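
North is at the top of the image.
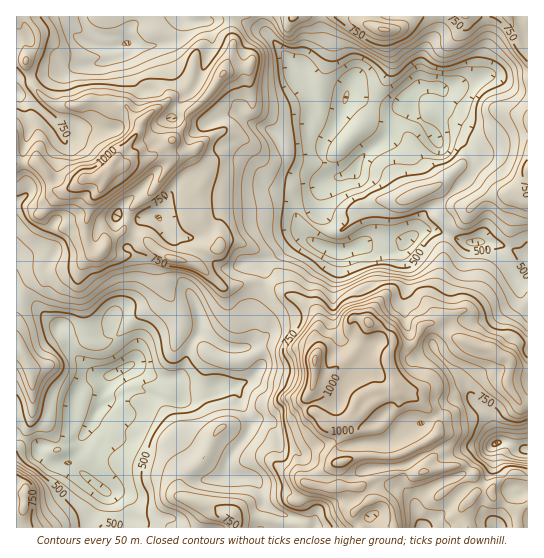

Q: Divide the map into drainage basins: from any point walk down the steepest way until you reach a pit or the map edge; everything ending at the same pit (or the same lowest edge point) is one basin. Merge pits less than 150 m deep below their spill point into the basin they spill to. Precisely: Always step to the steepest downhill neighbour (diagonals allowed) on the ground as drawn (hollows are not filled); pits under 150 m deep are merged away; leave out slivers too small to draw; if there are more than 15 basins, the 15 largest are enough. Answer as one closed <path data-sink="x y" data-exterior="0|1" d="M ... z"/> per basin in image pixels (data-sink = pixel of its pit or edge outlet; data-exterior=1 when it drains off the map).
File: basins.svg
<path data-sink="115 373" data-exterior="0" d="M230 16l-214 1 1 511 376 0 0-14-2-8-9-7-12 1-10-14 14-7 24-7 9 0 7 3 9-3 9-15-5-15 10-8 2-9-11-16-11-10-15-4-7-5-7-28 0-8 5-9 0-6-7-8-16-8-13 27-27 25-5 2-7-1-3-3 0-15 2-5-2-19 4-15-8-11-9-7-24-10-15 2-14-9-10 0-14 4-23-20-10-5 9-14 19-2 0-4-15-13-5-12-7-1-6-10 2-12 10-8 4-6 0-8-10-16 0-6-19 6-18-3 20-17 8-12 3-11 18-16 19-25 9-28z"/><path data-sink="410 110" data-exterior="0" d="M507 16l-96 0-6 9-15 6-20-6-4-9-135 0 2 29-9 28-19 25-18 16-3 11-8 12-20 17 18 3 20-8-1 8 10 16 0 8-4 6-10 8-2 12 6 10 7 1 5 12 15 13 0 4-19 2-9 13 1 2 9 4 23 20 14-4 10 0 14 9 15-2 24 10 14 12 3 12-4 9 2 9-2 30 3 3 7 1 5-2 27-25 13-27 16 8 6 6 2 6 7 2 12-1 8-17 8-4 6 1 10 9 8 4 24 10 12 1 16 9 3 0 10-13 10-1 0-292-7-4z"/><path data-sink="527 450" data-exterior="1" d="M433 323l-4 0-8 4-8 17-12 1-7-2-6 11 7 36 7 5 15 4 11 10 11 16-2 9-10 8 5 15-9 15-8 3-17-3-24 7-14 8 10 13 12-1 9 7 3 22 133 0 1-123-6-1-14-18 3-25-22-13-12-1-24-10-8-4z"/>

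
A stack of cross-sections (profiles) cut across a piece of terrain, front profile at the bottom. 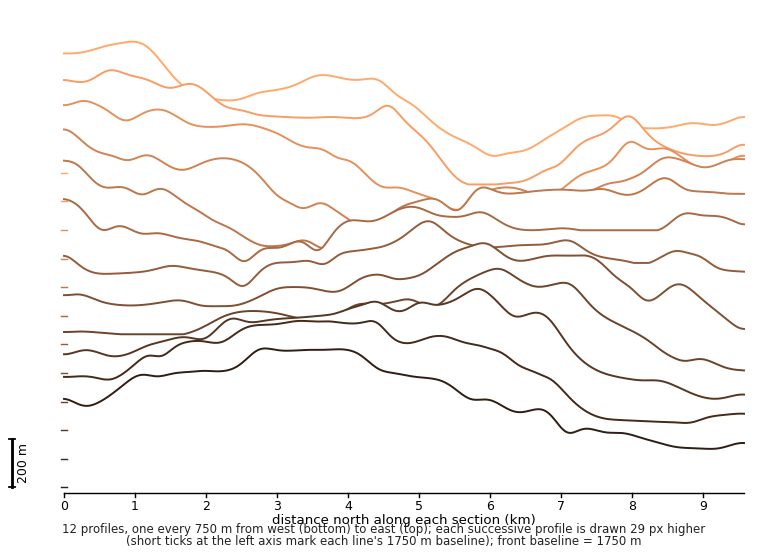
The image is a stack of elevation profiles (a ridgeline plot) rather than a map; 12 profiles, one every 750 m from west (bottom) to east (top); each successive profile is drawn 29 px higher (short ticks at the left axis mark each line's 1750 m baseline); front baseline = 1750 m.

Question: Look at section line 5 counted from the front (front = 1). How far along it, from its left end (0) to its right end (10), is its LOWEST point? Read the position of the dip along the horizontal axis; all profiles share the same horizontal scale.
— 10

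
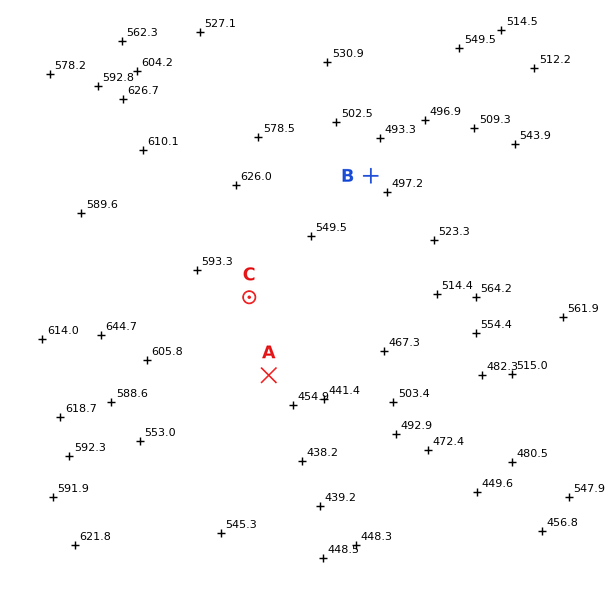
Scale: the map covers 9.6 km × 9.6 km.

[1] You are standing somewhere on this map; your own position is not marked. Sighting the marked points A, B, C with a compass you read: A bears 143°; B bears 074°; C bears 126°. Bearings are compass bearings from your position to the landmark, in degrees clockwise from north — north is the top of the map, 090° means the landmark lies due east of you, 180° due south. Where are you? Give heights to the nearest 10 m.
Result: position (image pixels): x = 163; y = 235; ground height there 590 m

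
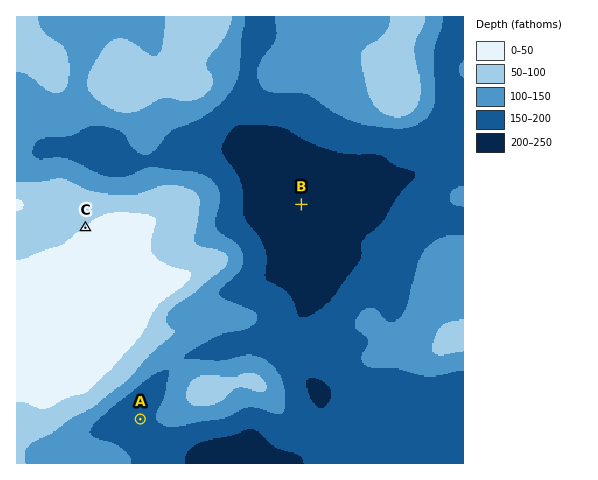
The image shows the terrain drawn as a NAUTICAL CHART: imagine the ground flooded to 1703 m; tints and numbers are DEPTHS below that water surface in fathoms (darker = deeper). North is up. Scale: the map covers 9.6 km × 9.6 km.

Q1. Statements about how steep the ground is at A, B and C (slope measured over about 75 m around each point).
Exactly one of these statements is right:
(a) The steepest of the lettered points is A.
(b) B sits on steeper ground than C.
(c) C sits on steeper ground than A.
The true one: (c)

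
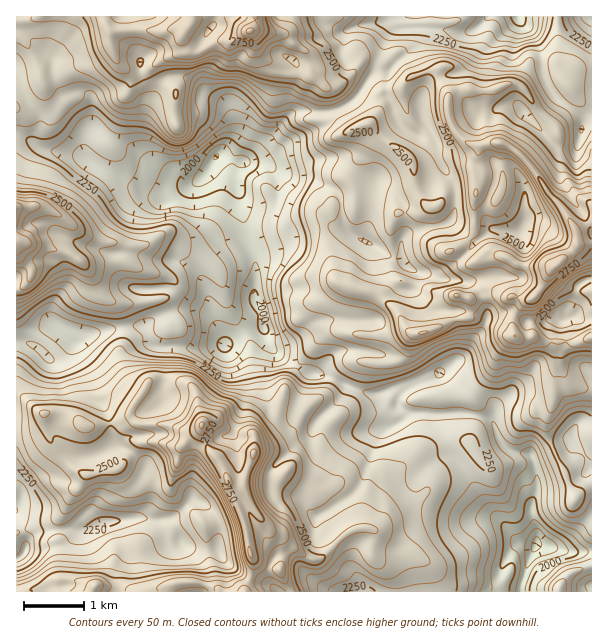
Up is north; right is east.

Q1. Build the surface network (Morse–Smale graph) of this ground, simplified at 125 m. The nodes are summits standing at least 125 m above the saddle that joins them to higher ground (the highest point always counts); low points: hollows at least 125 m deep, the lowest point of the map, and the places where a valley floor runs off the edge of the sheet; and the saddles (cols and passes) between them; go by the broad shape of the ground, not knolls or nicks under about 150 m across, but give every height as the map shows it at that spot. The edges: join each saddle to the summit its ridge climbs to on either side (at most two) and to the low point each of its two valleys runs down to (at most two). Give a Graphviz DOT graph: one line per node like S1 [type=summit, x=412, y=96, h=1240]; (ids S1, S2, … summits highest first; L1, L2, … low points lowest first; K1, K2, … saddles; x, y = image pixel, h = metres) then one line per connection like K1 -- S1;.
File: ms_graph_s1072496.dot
graph terrain {
  S1 [type=summit, x=249, y=30, h=2913];
  S2 [type=summit, x=557, y=266, h=2893];
  S3 [type=summit, x=201, y=425, h=2860];
  S4 [type=summit, x=17, y=242, h=2741];
  S5 [type=summit, x=576, y=506, h=2277];
  L1 [type=low, x=536, y=545, h=1833];
  L2 [type=low, x=216, y=156, h=1897];
  L3 [type=low, x=518, y=17, h=1959];
  L4 [type=low, x=591, y=20, h=2077];
  L5 [type=low, x=26, y=549, h=2121];
  K1 [type=saddle, x=249, y=578, h=2673];
  K2 [type=saddle, x=545, y=119, h=2475];
  K3 [type=saddle, x=389, y=99, h=2423];
  K4 [type=saddle, x=336, y=110, h=2369];
  K5 [type=saddle, x=324, y=227, h=2352];
  K6 [type=saddle, x=339, y=204, h=2351];
  K7 [type=saddle, x=17, y=135, h=2272];
  K8 [type=saddle, x=557, y=17, h=2267];
  K9 [type=saddle, x=335, y=378, h=2221];
  K10 [type=saddle, x=258, y=248, h=2061];
  K11 [type=saddle, x=591, y=551, h=2060];
  K1 -- S3;
  K1 -- L1;
  K1 -- L5;
  K2 -- S2;
  K2 -- L1;
  K2 -- L3;
  K3 -- S2;
  K3 -- L1;
  K3 -- L3;
  K4 -- S1;
  K4 -- S2;
  K4 -- L2;
  K4 -- L3;
  K5 -- S1;
  K5 -- S2;
  K5 -- L1;
  K5 -- L2;
  K6 -- S1;
  K6 -- S2;
  K6 -- L1;
  K6 -- L2;
  K7 -- S1;
  K7 -- S4;
  K7 -- L2;
  K8 -- S2;
  K8 -- L3;
  K8 -- L4;
  K9 -- S2;
  K9 -- S3;
  K9 -- L1;
  K9 -- L2;
  K10 -- S1;
  K10 -- S2;
  K10 -- L2;
  K11 -- S3;
  K11 -- S5;
  K11 -- L1;
}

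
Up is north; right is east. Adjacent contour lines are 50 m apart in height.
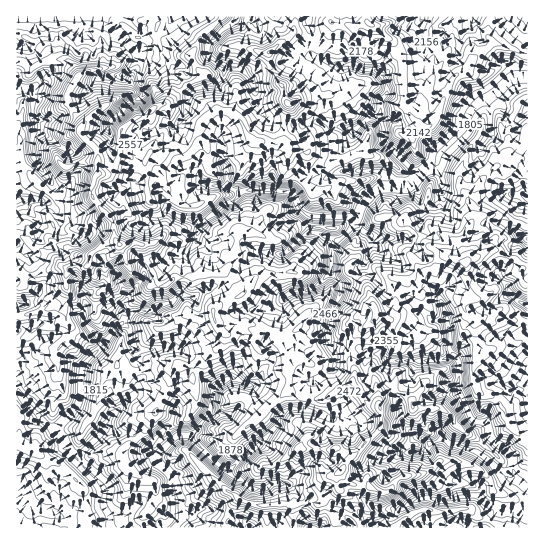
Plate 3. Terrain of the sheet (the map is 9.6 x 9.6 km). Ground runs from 1800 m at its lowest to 2910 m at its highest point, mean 2210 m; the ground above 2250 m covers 41.2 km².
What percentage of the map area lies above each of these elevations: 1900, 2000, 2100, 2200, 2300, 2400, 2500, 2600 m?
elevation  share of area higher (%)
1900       89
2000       78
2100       66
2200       52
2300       37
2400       22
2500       9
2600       3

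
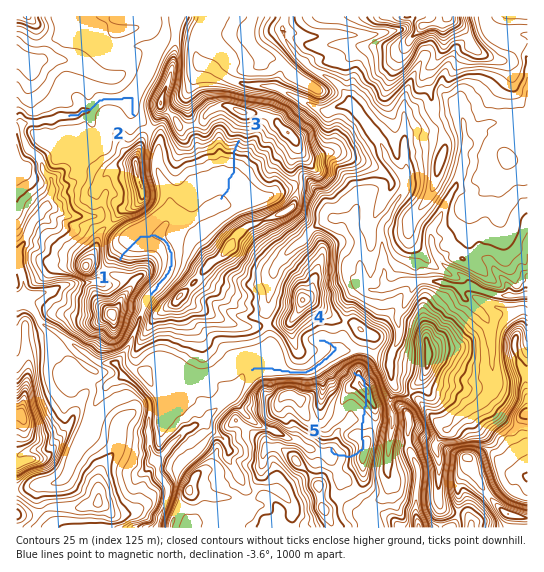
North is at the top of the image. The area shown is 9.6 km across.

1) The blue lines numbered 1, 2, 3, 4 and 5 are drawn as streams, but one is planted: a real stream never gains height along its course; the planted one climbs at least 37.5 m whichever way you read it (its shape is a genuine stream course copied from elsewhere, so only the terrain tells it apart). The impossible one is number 5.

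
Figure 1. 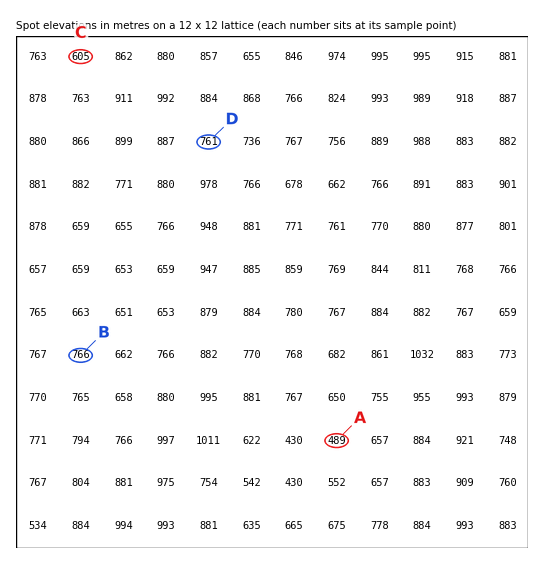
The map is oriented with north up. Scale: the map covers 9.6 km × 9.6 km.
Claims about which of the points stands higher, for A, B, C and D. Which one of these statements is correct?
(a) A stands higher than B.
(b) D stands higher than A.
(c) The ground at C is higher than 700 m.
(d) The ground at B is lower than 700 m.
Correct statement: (b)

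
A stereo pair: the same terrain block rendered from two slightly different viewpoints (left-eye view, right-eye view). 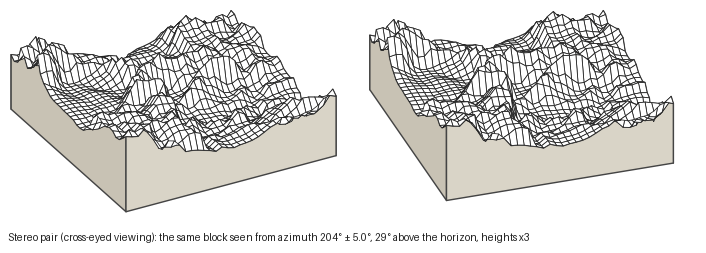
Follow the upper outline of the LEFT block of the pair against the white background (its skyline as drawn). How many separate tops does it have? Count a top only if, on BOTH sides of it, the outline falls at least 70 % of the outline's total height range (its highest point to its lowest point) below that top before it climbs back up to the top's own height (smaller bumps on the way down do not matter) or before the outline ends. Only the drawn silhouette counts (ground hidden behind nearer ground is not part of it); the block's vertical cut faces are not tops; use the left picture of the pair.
0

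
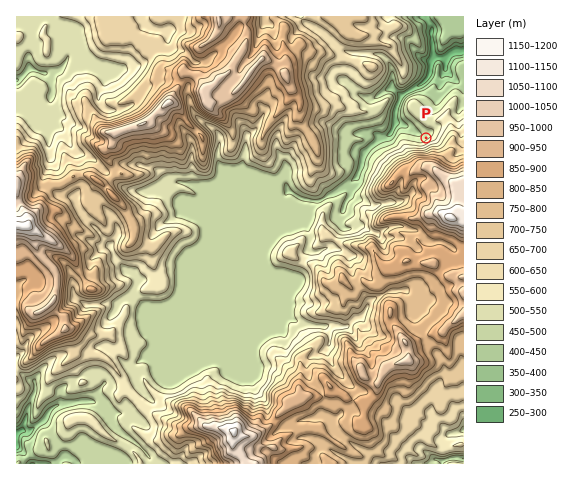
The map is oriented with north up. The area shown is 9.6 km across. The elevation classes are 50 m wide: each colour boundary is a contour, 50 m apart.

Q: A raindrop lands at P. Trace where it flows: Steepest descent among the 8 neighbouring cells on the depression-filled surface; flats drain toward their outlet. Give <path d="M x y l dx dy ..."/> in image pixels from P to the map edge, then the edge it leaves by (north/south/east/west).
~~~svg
<path d="M426 138l-2-2-5-2-7-5-7-4-8-1-2-7 0-6 2-7 2-2 1-4 7-7 14-7 7-7 3-7 0-6 6-7 7 0 4-2 5-5 10 0"/>
exit: east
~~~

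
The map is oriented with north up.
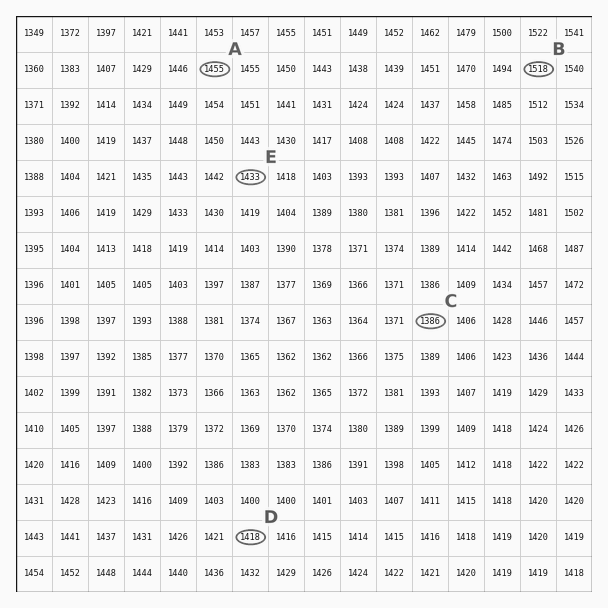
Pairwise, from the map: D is lower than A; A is lower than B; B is higher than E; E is higher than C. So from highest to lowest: B A E D C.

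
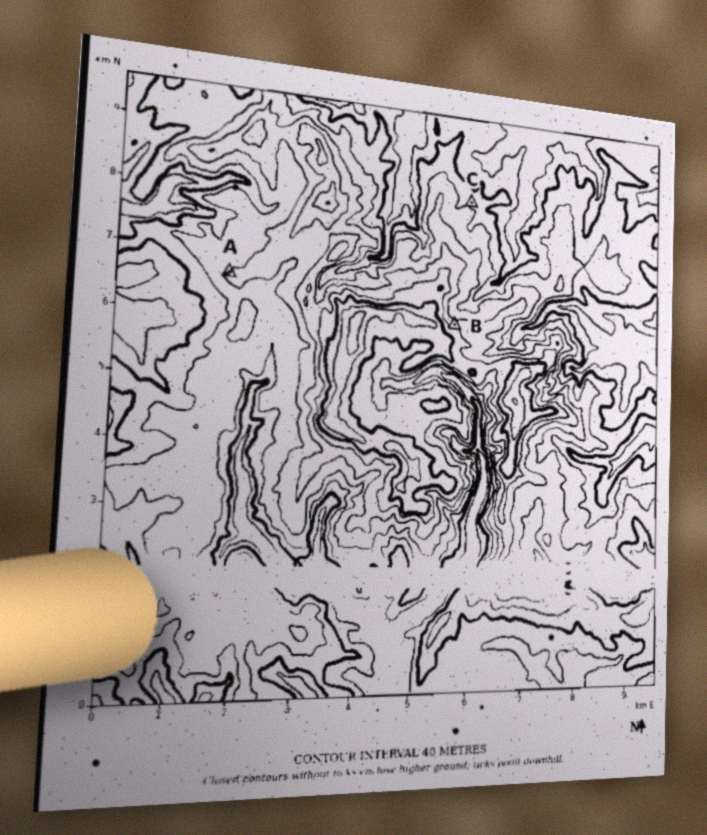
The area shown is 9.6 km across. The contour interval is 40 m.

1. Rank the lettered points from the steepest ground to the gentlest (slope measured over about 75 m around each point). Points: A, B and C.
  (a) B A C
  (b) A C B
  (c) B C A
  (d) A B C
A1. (c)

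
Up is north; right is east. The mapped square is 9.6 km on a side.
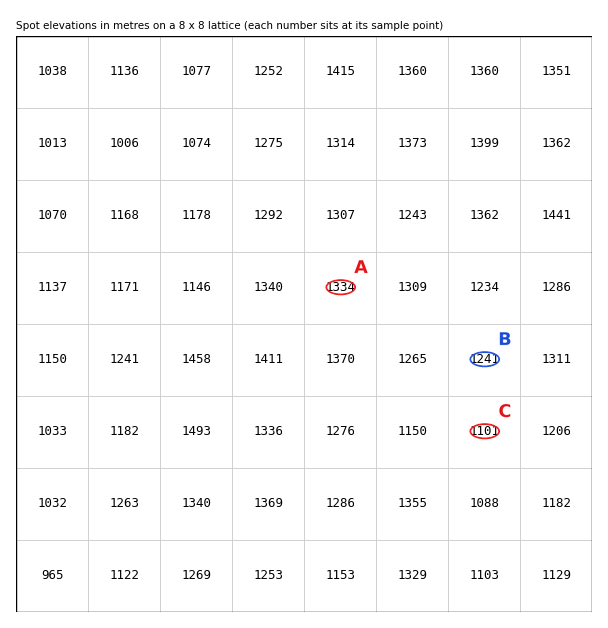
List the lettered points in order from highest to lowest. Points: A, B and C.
A B C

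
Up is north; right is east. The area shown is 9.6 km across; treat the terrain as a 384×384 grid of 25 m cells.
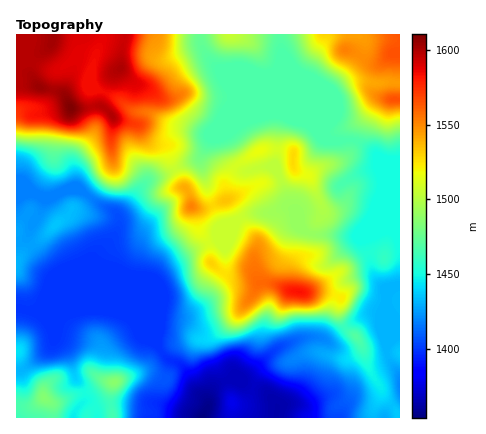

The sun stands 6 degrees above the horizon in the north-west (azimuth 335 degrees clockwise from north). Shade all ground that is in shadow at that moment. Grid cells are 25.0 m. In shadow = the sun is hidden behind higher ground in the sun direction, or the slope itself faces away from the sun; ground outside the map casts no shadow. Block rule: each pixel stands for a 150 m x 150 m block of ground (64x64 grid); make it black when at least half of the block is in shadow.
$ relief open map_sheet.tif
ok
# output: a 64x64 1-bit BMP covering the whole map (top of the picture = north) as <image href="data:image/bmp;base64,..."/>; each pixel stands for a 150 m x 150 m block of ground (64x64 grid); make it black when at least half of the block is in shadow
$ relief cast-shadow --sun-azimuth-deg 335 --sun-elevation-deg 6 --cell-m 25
<image width="64" height="64" href="data:image/bmp;base64,Qk0+AgAAAAAAAD4AAAAoAAAAQAAAAEAAAAABAAEAAAAAAAACAAATCwAAEwsAAAIAAAAAAAAA////AAAAAAAAAAAAAAAAAAAAAAAAAAAAAAAwAAAAAAAAAHgAAAAAAAAAeAAAAAAAAAA4AAAAAAAAAAAAAAAAAAAAAAAAAAAAAAAAAeGAAAAAAAAD/8AAAAAAAAH/4AAAAAAAAP/wcAAAAAAAP//4AAAAAAAf//wAAAAAAA//+AAAAAAAD//7AAAAAAAH///AAAAAAAPv88AAAAAAAe/zwAAAAAAAx/HgAAAAAAAAAMAAAAAAAAAAAAAAAAAAAAAAAAAAAAAAAAAAAAAAAAAAAAAAAAAAAAAAAAAAAAAAAAAAAAAAAAAAAAAAAAAAAAAAAAAAAAAAAAAAAAAAAAAAAAAAAAAAAAAAAAAAAAAAAAAAAAAAAAAAAAAAcAAAAAAAAADwAAAAAAAAAfAAAAAAAAAD8AAAAAAAAAHwAAAAAAAAAfAAAAAAAAAAYAAAAAAAAHAAAAAAAAAA8AAAAAAAAH/wAAAAAAAA//AAAAAAAAD/8AAAAAAAAP/wAAAAAAAA//hAAAAAAAD/+AAAAAAAAAAcACAAAAABAAAA+AAAAAMAAAD8AAAAAQAAAB4AAAAAAAAABAAAAAAAAAAAAAAAAAAAAAAAAAAAAAAAAAAAAAAAAAAAAAAAAAAAAAAAAAAAAAAAAAAAAAAAAAAAAAAAAAAAAAAAAAAAAAAAAAAAAAAAAAAAAAAAAA=="/>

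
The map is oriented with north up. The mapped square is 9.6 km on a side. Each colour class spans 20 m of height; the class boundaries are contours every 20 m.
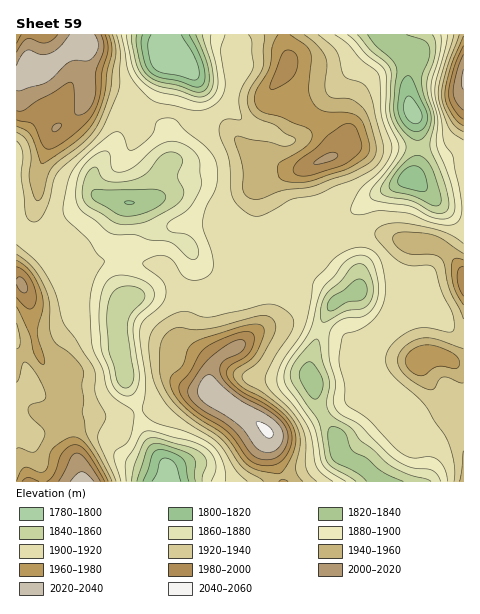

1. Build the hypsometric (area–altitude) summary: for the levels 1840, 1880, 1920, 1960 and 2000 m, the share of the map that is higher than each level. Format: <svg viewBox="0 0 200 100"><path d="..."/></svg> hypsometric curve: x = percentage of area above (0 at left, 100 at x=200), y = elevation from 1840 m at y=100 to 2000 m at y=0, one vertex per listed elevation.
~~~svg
<svg viewBox="0 0 200 100"><path d="M186 100l-29-25-77-25-46-25-23-25"/></svg>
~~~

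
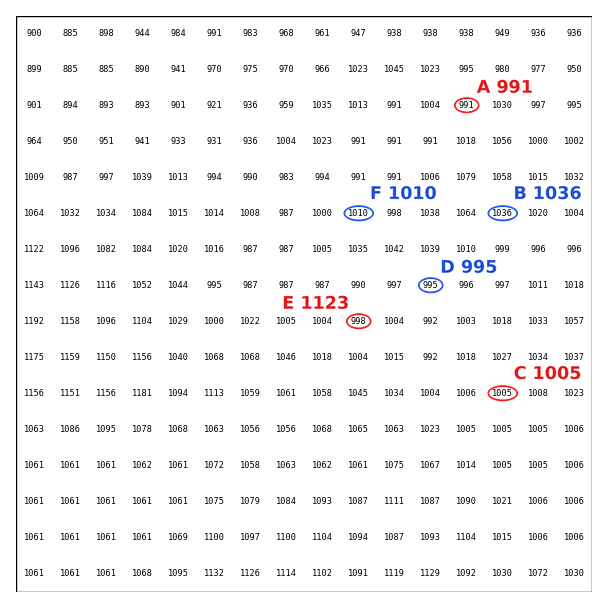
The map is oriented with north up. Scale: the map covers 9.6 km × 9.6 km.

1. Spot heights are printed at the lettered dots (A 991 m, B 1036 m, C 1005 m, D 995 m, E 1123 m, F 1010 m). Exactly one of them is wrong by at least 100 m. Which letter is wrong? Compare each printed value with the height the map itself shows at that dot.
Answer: E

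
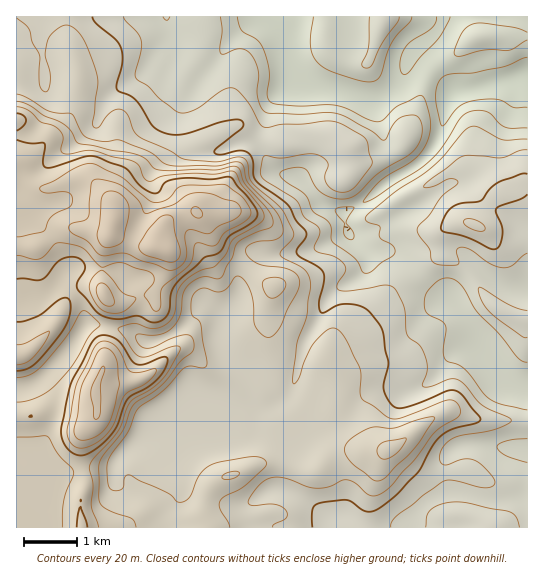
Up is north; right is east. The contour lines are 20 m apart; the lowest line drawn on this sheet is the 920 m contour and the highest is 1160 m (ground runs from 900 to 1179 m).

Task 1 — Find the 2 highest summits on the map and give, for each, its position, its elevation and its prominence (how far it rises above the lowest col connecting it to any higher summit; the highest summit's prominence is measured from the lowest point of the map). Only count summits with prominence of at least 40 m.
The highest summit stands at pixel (165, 249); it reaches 1179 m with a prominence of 279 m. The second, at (95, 391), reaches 1162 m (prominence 79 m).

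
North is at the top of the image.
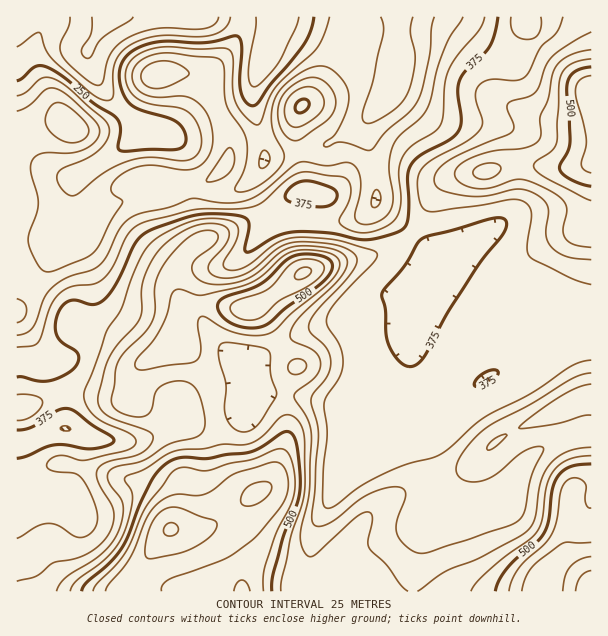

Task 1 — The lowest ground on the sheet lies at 170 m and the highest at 615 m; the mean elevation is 395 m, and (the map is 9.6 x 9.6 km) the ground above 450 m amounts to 23.1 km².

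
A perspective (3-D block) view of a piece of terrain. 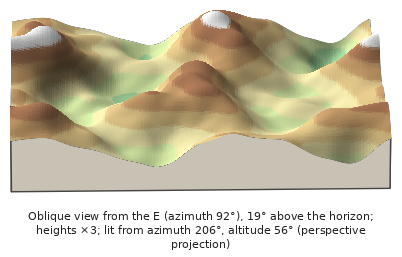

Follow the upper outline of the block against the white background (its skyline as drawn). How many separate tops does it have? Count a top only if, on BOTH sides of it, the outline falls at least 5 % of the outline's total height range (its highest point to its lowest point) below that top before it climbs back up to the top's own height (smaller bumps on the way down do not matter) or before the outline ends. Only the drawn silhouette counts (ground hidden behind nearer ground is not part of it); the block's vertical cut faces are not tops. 3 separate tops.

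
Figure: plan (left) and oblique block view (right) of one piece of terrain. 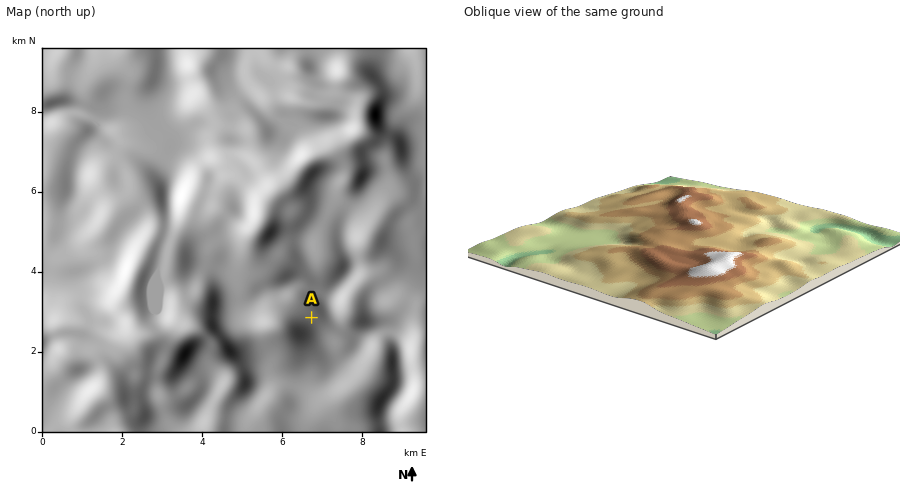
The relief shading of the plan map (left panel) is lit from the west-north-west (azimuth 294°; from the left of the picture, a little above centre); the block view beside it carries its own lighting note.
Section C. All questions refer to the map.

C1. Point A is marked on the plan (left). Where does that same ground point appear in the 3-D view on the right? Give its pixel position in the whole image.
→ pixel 779 236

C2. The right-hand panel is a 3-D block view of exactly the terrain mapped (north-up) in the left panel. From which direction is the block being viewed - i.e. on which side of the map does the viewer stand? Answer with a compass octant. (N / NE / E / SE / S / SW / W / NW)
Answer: SW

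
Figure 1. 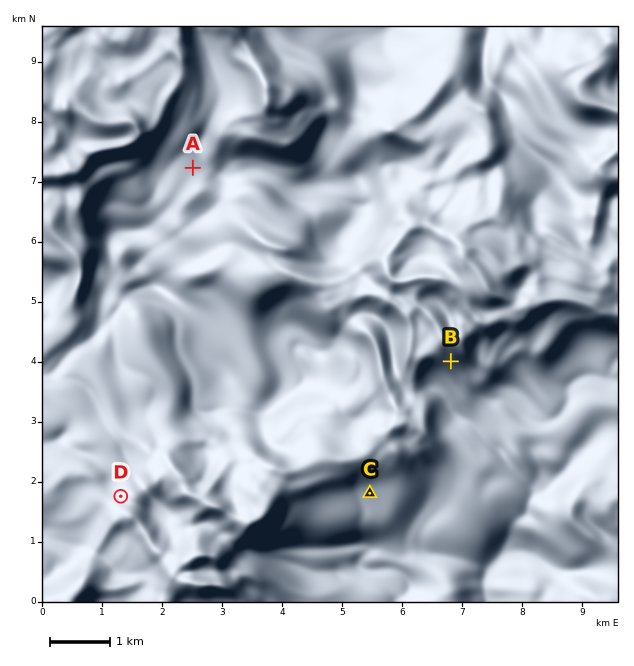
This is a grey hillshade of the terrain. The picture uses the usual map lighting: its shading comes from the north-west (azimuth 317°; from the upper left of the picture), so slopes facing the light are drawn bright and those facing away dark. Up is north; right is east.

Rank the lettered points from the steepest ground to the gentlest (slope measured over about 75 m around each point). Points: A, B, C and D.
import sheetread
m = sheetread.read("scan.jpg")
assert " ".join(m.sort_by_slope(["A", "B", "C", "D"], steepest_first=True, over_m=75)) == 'B D C A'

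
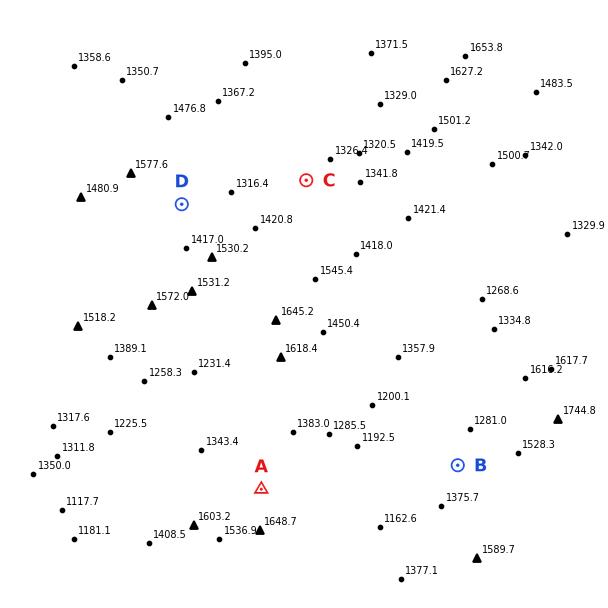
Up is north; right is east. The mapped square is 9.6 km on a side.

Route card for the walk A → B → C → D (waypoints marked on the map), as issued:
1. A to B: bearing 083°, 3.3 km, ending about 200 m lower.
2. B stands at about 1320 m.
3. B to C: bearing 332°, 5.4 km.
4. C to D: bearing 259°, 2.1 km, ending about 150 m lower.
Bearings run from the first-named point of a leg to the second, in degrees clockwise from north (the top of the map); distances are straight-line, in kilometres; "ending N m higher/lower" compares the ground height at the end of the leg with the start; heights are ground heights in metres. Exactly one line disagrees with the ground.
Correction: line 4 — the sense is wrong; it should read higher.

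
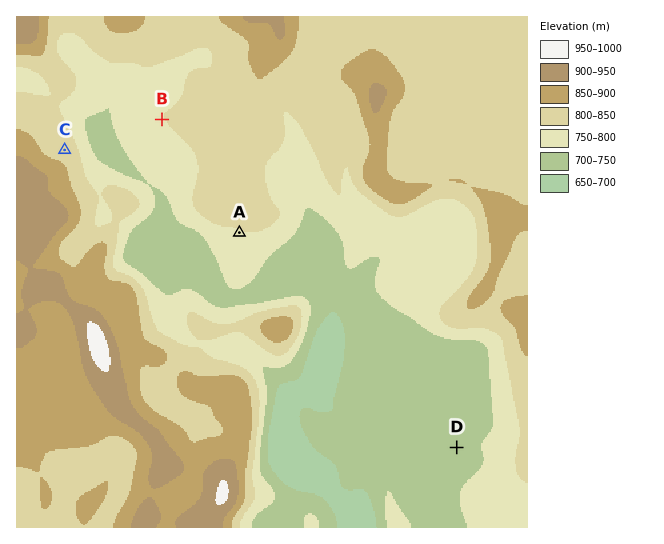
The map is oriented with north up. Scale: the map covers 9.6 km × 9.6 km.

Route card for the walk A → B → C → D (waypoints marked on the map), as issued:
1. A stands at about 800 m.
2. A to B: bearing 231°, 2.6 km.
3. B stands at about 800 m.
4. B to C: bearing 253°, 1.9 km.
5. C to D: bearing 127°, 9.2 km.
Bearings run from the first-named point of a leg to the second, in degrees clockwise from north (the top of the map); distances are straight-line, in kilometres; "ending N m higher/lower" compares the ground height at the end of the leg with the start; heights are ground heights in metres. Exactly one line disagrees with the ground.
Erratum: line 2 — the bearing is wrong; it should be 326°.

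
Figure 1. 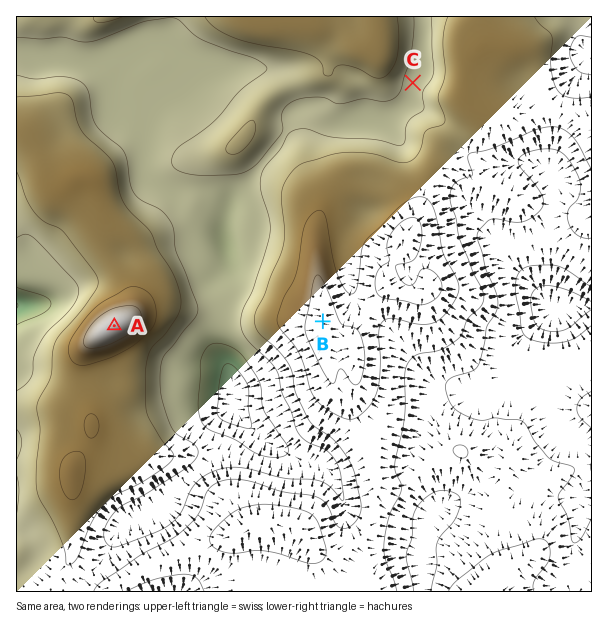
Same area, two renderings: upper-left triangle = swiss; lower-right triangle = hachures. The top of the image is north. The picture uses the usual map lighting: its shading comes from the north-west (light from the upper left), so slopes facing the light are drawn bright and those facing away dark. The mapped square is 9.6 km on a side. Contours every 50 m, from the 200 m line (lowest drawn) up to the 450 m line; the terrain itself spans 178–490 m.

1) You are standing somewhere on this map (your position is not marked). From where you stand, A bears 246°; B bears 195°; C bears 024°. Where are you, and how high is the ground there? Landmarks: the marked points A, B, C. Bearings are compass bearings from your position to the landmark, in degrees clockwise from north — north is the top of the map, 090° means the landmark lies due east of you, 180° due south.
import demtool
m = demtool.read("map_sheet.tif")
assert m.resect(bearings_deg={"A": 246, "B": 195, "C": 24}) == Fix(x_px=350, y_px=221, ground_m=380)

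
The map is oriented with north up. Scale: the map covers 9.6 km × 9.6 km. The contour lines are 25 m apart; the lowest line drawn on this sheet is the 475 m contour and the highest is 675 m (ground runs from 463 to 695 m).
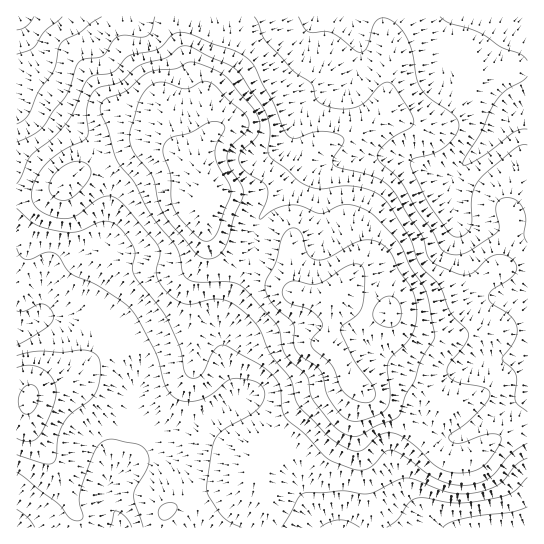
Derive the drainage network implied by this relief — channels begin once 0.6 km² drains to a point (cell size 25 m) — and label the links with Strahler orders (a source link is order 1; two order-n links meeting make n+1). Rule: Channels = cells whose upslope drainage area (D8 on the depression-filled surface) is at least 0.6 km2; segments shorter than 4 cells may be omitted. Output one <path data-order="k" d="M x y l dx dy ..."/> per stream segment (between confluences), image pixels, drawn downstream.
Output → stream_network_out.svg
<path data-order="1" d="M207 527l-9 0"/><path data-order="1" d="M349 527l-8 0"/><path data-order="1" d="M430 527l12 0"/><path data-order="2" d="M442 527l85 0"/><path data-order="1" d="M17 498l0 29"/><path data-order="1" d="M527 495l0 32"/><path data-order="3" d="M107 493l2 8 10 17 2 9 1 0"/><path data-order="3" d="M109 487l-2 2 0 4"/><path data-order="3" d="M111 478l-2 5 0 4"/><path data-order="1" d="M394 469l1 6 3 6 8 9 0 1 36 36"/><path data-order="1" d="M173 462l-3-1-28 0-7 6-16 10-10 10"/><path data-order="2" d="M131 458l-20 20"/><path data-order="1" d="M298 458l0 23 4 8 0 2 4 6 3 6 5 8 16 16 11 0"/><path data-order="1" d="M105 457l0 4 1 1 0 29 1 2"/><path data-order="1" d="M427 423l11 11 3 1 5 0 1 2 12 0 8-4 11-8 7-3 2-3 12-5 19-15 5-2 4 0 0-6"/><path data-order="2" d="M218 411l-3 0-9 6-3 0-6 4-11 2-1 2-4 0-2 1-8 0-1 1-11 0-5 3-16 16 0 4-1 3-6 5"/><path data-order="2" d="M226 409l-1 1-7 1"/><path data-order="1" d="M130 405l0 53-17 17"/><path data-order="1" d="M278 385l-15 4-18 9-7 1-9 10-3 0"/><path data-order="1" d="M145 367l-3 10-7 13 0 3-1 1 0 5-1 2 0 12-2 1 0 44"/><path data-order="1" d="M466 367l3 0 1-1"/><path data-order="2" d="M470 366l9-4 4 0 2-1 10 0 2-2 30 0 0-4"/><path data-order="1" d="M385 359l10 6 75 1"/><path data-order="1" d="M219 335l0 14 2 1 0 5 2 6 0 2 3 4 0 3 3 4 1 8 1 1 0 16-2 2-11 10"/><path data-order="1" d="M274 330l-13 4-24 24 0 41-2 0-9 10"/><path data-order="1" d="M114 325l-8-2-1-1-8 0-2-1-60 0"/><path data-order="3" d="M33 322l-10 5-5 0-1 2"/><path data-order="1" d="M71 313l-21 0-9 4-6 4"/><path data-order="1" d="M469 301l18 0 2-2 9 0 1-1 23-1 1-2 4 0 0-4"/><path data-order="2" d="M46 291l0 10-1 1 0 5-3 6-9 9"/><path data-order="1" d="M17 281l0 48"/><path data-order="1" d="M47 274l0 3-1 1 0 13"/><path data-order="1" d="M403 262l7 0 7-3 4 0 8-4 26-26"/><path data-order="1" d="M118 249l-8-7-12 0"/><path data-order="2" d="M98 242l-5 3-47 46"/><path data-order="1" d="M323 235l0-64 7-6"/><path data-order="1" d="M255 234l0-5 2-2 0-2 5-10 49-49 14 0 1-1 4 0"/><path data-order="1" d="M454 234l1-5"/><path data-order="2" d="M455 229l0-12"/><path data-order="1" d="M459 225l-4-8"/><path data-order="2" d="M455 217l0-4-2-6 0-6-2-2 0-20"/><path data-order="1" d="M114 213l-1 10-4 8-11 11"/><path data-order="1" d="M447 179l2 0 5-5"/><path data-order="2" d="M451 179l4-6"/><path data-order="3" d="M455 173l39-39"/><path data-order="1" d="M326 170l7-7"/><path data-order="2" d="M333 163l8-1 1-1 5 0 2-2 20 0 1-1 35 0 8 5 4 2 2 2 6 3 2 0 4 3 4 0 2 1 17 0"/><path data-order="1" d="M265 155l5-1 7-4 14-15 2-13 2-7 18-17 12-1 1-2 7-1 4-3 17-17"/><path data-order="1" d="M486 143l8-8 0-1"/><path data-order="3" d="M494 134l19-20 5-3 5 0 2-1 2 0"/><path data-order="1" d="M81 130l-64-64"/><path data-order="1" d="M17 122l0-56"/><path data-order="1" d="M185 75l0-1-43-43 0-1-12-13-65 0"/><path data-order="2" d="M354 74l3-9 1-2 0-26-4-8-1-12-3 0"/><path data-order="2" d="M17 66l0-49"/><path data-order="1" d="M439 65l2-2 0-5 1-1 1-22 6-12 6-6 72 0"/><path data-order="1" d="M97 51l-3-5-29-29"/><path data-order="1" d="M303 46l2-5 2-4 0-3 3-4 1-7 2-1 0-5"/><path data-order="1" d="M26 43l-3-6-1-12-4-8"/><path data-order="1" d="M282 34l13 0 18-17"/><path data-order="1" d="M527 21l0-4"/><path data-order="2" d="M65 17l-47 0"/><path data-order="1" d="M213 17l-11 0"/><path data-order="2" d="M313 17l5 0"/>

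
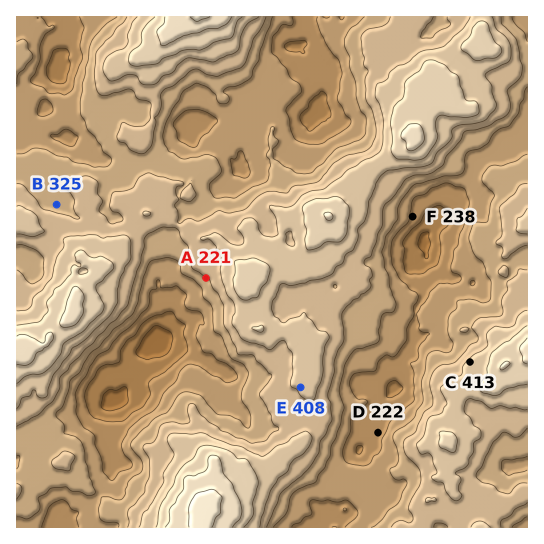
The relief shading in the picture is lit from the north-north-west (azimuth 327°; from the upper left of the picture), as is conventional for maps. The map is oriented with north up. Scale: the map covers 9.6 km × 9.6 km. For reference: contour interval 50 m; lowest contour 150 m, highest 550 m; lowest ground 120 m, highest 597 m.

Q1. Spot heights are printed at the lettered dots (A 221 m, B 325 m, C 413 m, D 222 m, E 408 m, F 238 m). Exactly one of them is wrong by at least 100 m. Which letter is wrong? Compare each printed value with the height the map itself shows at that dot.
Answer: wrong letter A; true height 346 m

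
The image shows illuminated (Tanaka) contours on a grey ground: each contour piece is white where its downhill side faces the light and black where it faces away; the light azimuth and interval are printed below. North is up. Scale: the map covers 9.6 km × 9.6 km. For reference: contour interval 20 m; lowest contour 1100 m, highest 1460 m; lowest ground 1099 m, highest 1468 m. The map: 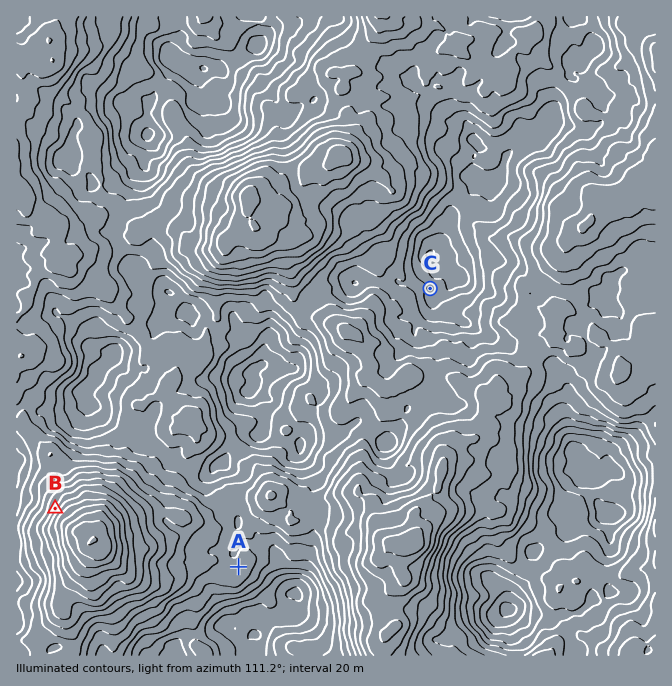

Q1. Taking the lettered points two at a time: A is lower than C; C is higher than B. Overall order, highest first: C A B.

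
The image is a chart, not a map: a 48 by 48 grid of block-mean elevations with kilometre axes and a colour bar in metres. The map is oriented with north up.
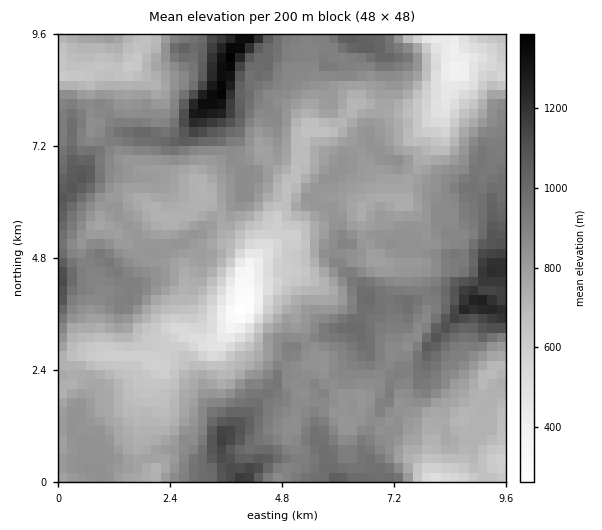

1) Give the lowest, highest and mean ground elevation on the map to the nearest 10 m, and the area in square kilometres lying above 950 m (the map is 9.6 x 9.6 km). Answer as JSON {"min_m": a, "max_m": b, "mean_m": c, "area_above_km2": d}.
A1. {"min_m": 250, "max_m": 1400, "mean_m": 820, "area_above_km2": 16.2}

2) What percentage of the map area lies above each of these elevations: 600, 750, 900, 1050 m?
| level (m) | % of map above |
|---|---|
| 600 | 93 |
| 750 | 71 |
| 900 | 28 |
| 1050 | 7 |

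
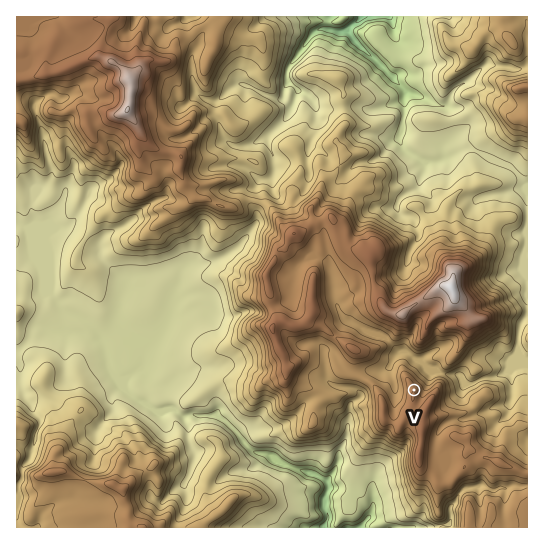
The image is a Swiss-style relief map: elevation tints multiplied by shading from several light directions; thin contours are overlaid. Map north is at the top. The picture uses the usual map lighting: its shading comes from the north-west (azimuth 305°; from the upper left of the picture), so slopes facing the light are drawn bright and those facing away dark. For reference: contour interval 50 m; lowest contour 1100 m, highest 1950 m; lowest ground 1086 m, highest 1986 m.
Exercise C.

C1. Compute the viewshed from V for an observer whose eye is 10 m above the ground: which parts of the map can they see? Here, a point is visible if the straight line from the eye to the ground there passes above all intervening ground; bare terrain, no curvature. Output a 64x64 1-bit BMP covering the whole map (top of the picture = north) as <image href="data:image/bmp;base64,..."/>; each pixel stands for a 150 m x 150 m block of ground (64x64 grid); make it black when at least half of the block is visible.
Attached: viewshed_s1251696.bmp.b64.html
<image width="64" height="64" href="data:image/bmp;base64,Qk0+AgAAAAAAAD4AAAAoAAAAQAAAAEAAAAABAAEAAAAAAAACAAATCwAAEwsAAAIAAAAAAAAA////AAAAAAAAA4AAAAAAAAADAAAAAAAAAAIAAAAAAAAAAgAAAAAAAAAGAAAAAAAAAA8AAAAAAAAFi0AAAAAAAA4GQAAAAAAADwZgAAAAAAAHhcAAAAAAAAeBgAAAAAAAD4OAAAAAAADHhQAAAAAAAMMAAAAAAiAAAAAAAAACIAAAAAAAIAIwAAAAAAA+BhAAAAAAAD4GWAAAAAAAPv5IAAAAAAA8/BxAAAAAADz8P8AAAAAAfDx/cwAAAAB8Pv8tAAAAAPgD//0AAAAA+AffuAAAAADYH9/gAAAAAAQ/74AAAAAABmB3AAAAAAAHgB4AAAAAAAcADgAAAAAABwAAAAAAAAAHAAAAAAAAAAOAAAAAAAAAA4AAAAAAAAAHgAAAAAAAAD4AAAAAAAAAPgAAAAAAAAAMAAAAAAAAAAAAAAAAAAAAAAAAAAAAAAAAAAAAAAAAAAAAAAAAAAAAAAAAAAAAAAAAAAAAAAAAAAAAAAAAAAAAAAAAAAAAAAAAAAAAAAAAAAAAAAAAAAAAAAAAAAAAAAAAAAAAAAMAAAAAAAAABgAAAAAAAAACAAAAAAAAAAIAAAAAAAAAAwAAAAAAAAADgAAAAAAAAAOAAAAAAAAAAYAAAAAAAAAAAAAAAAAAAAAAAAAAAAAAAAAAAAAAAAAAAAAAAAAAAAAAAAAAAAAAAAAAAAAAAA=="/>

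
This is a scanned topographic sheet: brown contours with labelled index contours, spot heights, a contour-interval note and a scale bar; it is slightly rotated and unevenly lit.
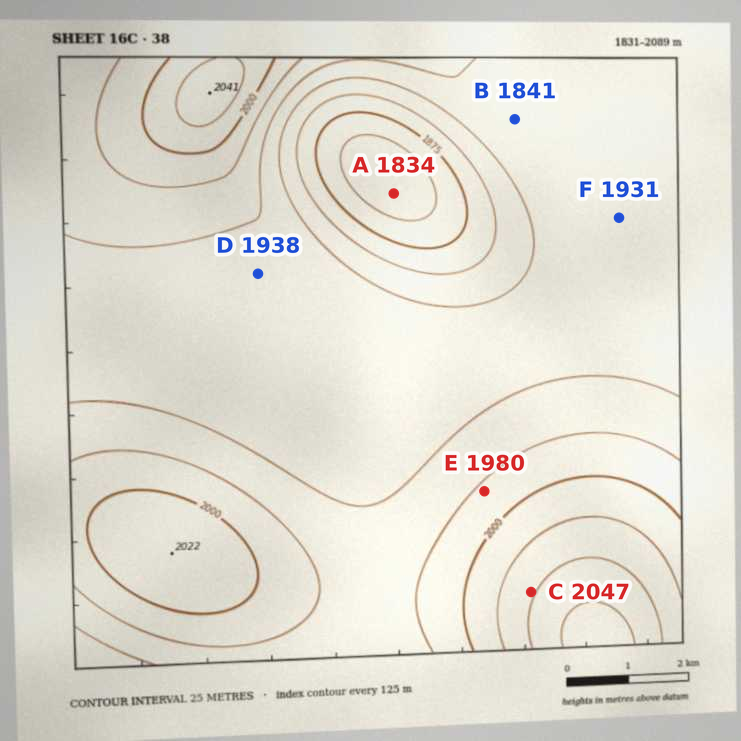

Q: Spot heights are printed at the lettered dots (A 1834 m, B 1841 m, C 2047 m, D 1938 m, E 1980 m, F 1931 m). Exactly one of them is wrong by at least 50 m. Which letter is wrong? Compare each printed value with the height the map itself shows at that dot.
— B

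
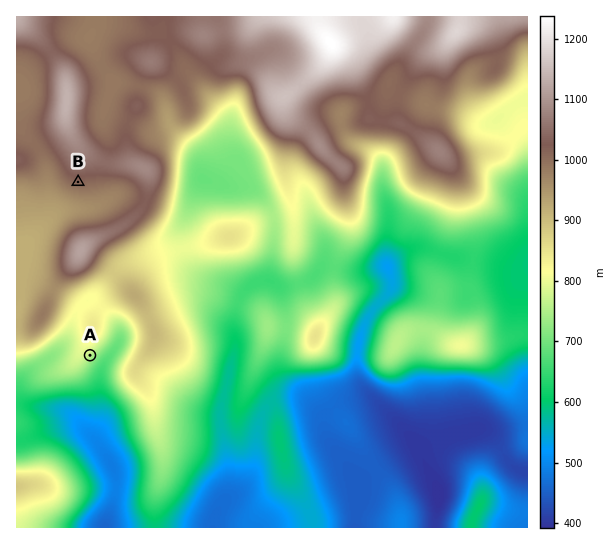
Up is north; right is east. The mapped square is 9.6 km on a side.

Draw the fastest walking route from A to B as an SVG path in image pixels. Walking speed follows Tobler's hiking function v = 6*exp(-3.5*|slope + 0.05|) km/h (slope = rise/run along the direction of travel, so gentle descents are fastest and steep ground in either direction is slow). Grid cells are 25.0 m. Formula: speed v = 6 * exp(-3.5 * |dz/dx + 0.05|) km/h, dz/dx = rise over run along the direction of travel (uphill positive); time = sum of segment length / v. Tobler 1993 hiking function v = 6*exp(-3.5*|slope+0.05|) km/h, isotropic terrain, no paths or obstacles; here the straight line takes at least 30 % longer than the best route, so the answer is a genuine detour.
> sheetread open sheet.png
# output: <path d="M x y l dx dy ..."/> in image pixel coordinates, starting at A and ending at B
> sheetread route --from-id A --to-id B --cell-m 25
<path d="M90 355l-3-1-2-3-15-29-1-1-4-8 0-16-11-22 0-30 24-48 0-15"/>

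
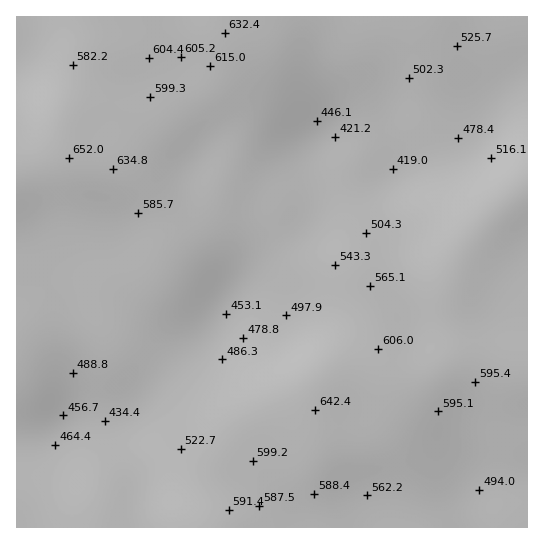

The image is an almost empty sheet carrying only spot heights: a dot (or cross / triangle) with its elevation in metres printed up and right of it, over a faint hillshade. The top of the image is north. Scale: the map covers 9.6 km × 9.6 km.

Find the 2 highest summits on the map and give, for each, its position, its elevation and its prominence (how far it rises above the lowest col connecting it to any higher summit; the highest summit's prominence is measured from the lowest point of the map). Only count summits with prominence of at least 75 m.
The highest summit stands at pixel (69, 158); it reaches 652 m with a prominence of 233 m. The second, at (315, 410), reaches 642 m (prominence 135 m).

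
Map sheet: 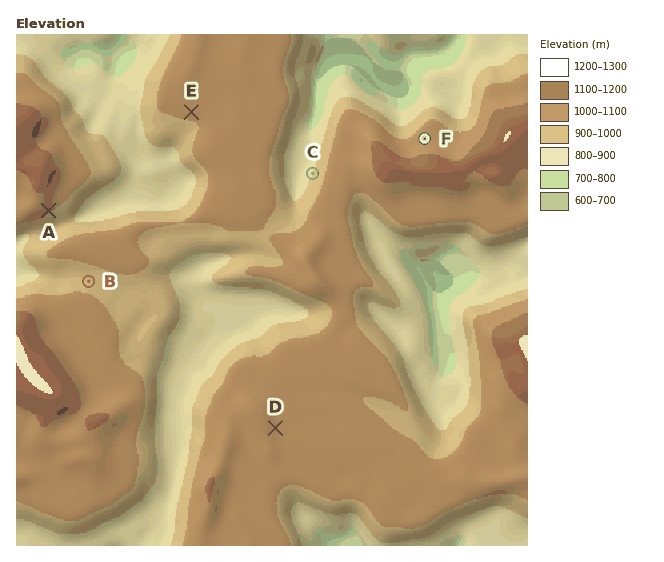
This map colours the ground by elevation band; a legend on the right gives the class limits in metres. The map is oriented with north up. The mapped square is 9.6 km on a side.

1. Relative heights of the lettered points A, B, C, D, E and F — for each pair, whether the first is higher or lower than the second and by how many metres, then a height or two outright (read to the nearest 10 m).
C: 130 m lower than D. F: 120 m higher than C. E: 110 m higher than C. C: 110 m lower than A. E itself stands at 1010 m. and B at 980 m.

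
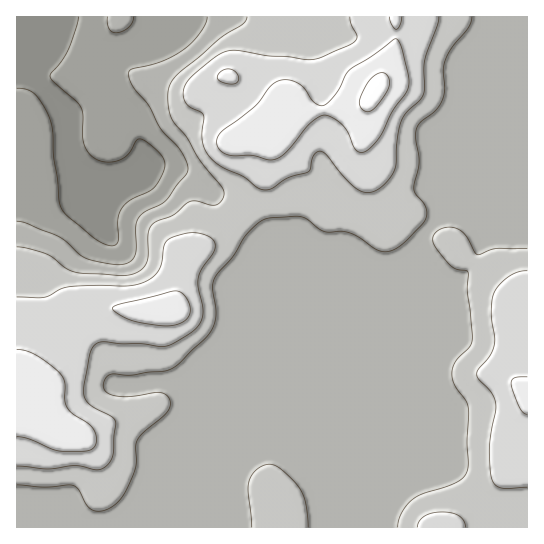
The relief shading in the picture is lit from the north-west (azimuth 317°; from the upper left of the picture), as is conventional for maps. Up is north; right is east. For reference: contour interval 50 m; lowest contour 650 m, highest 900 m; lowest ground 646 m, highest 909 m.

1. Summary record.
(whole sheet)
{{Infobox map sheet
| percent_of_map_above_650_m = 95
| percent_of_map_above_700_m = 87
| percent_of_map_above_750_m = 43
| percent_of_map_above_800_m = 23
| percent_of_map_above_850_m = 7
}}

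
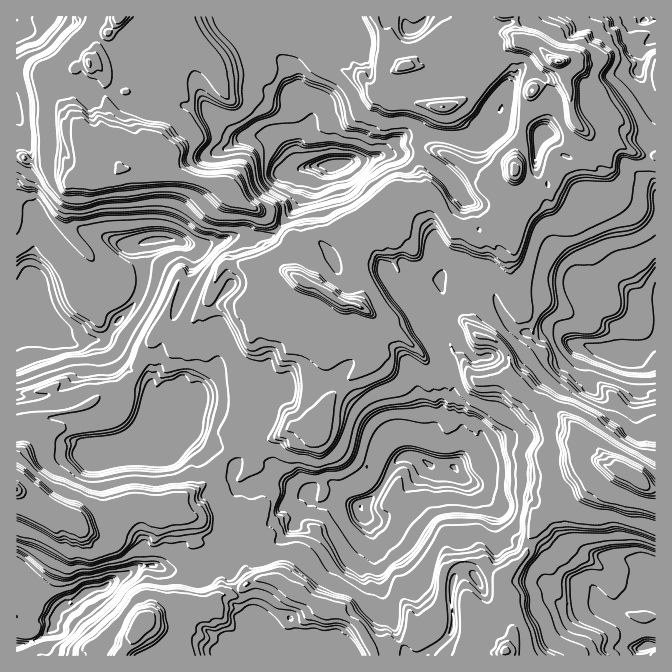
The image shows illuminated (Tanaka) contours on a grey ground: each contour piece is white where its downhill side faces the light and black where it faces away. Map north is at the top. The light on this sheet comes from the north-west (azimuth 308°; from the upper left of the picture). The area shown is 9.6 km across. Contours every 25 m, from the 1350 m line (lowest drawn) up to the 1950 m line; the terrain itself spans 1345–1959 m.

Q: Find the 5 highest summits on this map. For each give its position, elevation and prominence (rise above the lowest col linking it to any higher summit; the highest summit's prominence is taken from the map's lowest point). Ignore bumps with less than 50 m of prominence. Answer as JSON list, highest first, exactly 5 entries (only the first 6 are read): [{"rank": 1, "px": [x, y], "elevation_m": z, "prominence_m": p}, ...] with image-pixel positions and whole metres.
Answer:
[{"rank": 1, "px": [630, 473], "elevation_m": 1959, "prominence_m": 614}, {"rank": 2, "px": [559, 62], "elevation_m": 1953, "prominence_m": 298}, {"rank": 3, "px": [120, 170], "elevation_m": 1886, "prominence_m": 199}, {"rank": 4, "px": [142, 620], "elevation_m": 1855, "prominence_m": 131}, {"rank": 5, "px": [300, 280], "elevation_m": 1855, "prominence_m": 103}]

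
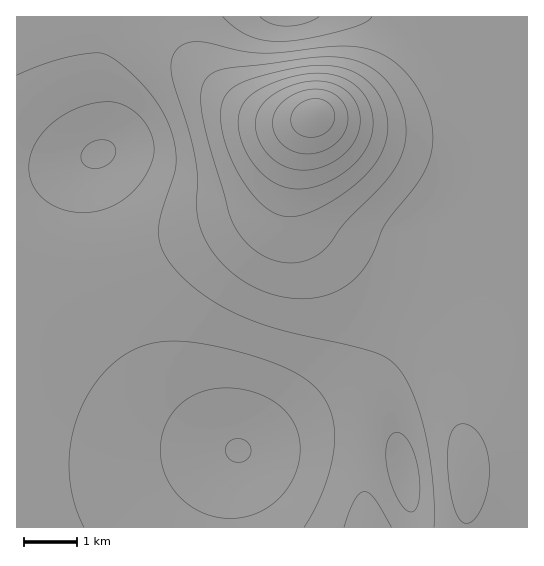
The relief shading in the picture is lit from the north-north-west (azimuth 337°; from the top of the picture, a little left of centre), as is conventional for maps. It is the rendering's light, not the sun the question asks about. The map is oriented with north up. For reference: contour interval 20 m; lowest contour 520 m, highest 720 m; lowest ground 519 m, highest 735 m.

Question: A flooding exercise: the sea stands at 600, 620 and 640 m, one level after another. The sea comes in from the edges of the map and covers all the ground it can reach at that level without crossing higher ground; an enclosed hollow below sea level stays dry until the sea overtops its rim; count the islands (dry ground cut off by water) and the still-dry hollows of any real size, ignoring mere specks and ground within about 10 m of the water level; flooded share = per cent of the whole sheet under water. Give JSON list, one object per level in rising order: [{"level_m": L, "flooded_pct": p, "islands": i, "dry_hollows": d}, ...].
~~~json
[{"level_m": 600, "flooded_pct": 80, "islands": 1, "dry_hollows": 0}, {"level_m": 620, "flooded_pct": 88, "islands": 1, "dry_hollows": 0}, {"level_m": 640, "flooded_pct": 93, "islands": 1, "dry_hollows": 0}]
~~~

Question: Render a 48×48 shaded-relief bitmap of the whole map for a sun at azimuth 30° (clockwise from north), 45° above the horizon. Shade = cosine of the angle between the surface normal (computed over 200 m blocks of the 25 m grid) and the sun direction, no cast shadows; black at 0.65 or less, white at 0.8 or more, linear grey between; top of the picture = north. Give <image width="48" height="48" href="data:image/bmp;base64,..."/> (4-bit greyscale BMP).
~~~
<image width="48" height="48" href="data:image/bmp;base64,Qk32BAAAAAAAAHYAAAAoAAAAMAAAADAAAAABAAQAAAAAAIAEAAATCwAAEwsAABAAAAAAAAAAAAAAABEREQAiIiIAMzMzAERERABVVVUAZmZmAHd3dwCIiIgAmZmZAKqqqgC7u7sAzMzMAN3d3QDu7u4A////AGZmZmZmZnd3d3d3d2ZmZVVniYdURVZmZmZmZmZmZnd3d3d3d2ZmVVZniYZDRVZmZmZmZmZmZnd3d3d3d2ZmVVZomYUzRVZmZmZmZmZmZnd3d3d3dmZlVVZ4mHUzRWZmZmZmZmZmZnd3d3d3ZmZVVVZ4iGQjRWZmZmZmZmZmZmd3d3d2ZmVVVVZ3h1MjRWZmZmZmZmZmZmZ3d2ZmZVVVVVZndkMjRmZmZmZmZmZmZmZmZmZlVVVVVVZndUIjVmZmZmZmZmZmZmZmZmVVVURERVVmZTM0VmZmZmZmZmZmZmZmZVVVRERERVVmVTM0VmZmZmZmZmZmZmZmVVVERERERFVWVENFZmZmZmZmZmZmZmZVVVRERERERFVVVERFZmZmZmZmZmZmZlVVVURERERERFVVVERVZmZmZmZmZmZmZVVVVURERERERFVVVUVWZmZmZmZmZmZmVVVVVEREQ0REREVVVVVWZmZmZmZmZmZlVVVVVEREQzREREVVVVVWZmZmZmZmZmZVVVVVREREMzREREVVVVVmZmZmZmZmZmZVVVVVREREMzRERFVVVVVmZmZmZmZmZmVVVVVVRERDMzRERFVVVVZmZmZmZmZmZmVVVVVURERDMzRERFVVVVZmZmZmZmZmZmVVVVVUREQzMzRERFVVVWZmZmZmZmZmZmVVVVVUREQzMzRERVVVVmZmZmZmZmZmZmVVVVVUREMzMzRERVVVZmZmZmZmZmZmZmZVVVVUREMzM0REVVVWZmZmZmZmZmZmZmZlVVVEREMzM0REVVVmZmZmZmZmZmZmZmZmVVVUREMzNERFVVZmZmZmZmZmZmZmZmZmZVVUREQzRERVVWZmZmZmZmZmZmZmZmZmZlVURERERERVVWZmZmZmZmZmZmd3d3dmZlVURERERERVVVVWZmZmZmZmZnd3d3d3ZmVVRERERERERFVVVVZmZmZmZnd3d3d3ZmVVVERDMzM0RERVVVVmZmZmZnd3d3d3ZmVVVEMzMzMzNERFVVVmZmZmZnd3d3d3ZmVVRDMyIiIiM0RFVVZmZmZmZmd3d3dmZlVUQzIiIiIiIzRFVWZmZmZmZmZmZmZmVVVEMyIiIRESIzRVZmZmZmZmZmZmZmVVVUQzMiIiIhESI0VWZmZmZmZmZmZlVVVUREMzIiIiIiIiNFZnd3d3ZmZmZmVVVUREQzMiIjMzMzMzRWeIiId3dmZmZlVVVEREMzIiMzRERERVZ4mZmIh3dmZmZlVVVERDMyIjM0VVZmZ4mruqmYiHdmZmZlVVVERDMzMzRFZneImrzMy7qZiHdmZmZlVVVUREMzNEVWd4mau83d3LqZh3ZmZmZlVVVVVERERFVniJqrzN3dzLqYh3ZmZmZlVVVVVUREVVZ4iaq7zN3cy6qYd2ZmZmZmVVVVVVVVVmd4mau7zMzLuqmHdmZmZmZmZlVVVVVVZmeImaq7u7uqqZh3ZmZmZmZmZmZVVVVmZneImZqqqZmZiHdmZmZmZmZmZmZlVWZmZneImZmZmYiId3ZmZmZmZmZg=="/>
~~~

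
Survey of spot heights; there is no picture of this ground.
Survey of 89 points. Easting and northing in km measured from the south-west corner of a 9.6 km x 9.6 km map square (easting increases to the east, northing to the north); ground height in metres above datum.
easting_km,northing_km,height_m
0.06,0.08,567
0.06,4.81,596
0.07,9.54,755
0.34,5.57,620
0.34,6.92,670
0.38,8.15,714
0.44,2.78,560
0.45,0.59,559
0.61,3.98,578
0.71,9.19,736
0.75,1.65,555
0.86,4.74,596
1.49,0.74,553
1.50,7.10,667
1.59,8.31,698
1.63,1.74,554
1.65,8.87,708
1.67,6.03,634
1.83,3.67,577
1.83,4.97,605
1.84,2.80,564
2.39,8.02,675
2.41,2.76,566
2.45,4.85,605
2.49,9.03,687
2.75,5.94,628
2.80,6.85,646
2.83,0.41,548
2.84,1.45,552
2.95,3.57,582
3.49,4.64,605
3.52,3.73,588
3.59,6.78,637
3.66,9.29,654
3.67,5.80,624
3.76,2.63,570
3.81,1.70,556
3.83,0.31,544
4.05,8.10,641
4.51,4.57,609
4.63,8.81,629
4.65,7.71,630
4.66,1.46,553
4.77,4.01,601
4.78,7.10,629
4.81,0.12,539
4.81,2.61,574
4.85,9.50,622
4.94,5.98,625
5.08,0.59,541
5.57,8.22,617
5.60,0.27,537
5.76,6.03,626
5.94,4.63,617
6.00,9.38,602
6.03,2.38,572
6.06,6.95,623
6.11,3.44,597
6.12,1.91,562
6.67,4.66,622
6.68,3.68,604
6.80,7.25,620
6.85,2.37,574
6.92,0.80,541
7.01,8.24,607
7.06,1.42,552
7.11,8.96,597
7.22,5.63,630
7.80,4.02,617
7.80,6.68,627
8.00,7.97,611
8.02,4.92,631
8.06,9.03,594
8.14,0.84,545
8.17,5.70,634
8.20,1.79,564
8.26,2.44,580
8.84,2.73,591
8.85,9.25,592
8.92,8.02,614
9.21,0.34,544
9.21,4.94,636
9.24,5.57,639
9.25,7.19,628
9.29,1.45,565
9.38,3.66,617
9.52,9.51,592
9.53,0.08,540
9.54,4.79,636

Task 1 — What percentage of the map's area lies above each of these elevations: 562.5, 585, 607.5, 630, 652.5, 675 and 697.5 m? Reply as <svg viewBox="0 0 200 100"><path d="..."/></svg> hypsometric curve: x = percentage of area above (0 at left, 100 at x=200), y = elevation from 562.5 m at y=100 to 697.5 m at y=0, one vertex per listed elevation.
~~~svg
<svg viewBox="0 0 200 100"><path d="M155 100l-24-17-32-16-54-17-24-17-8-16-6-17"/></svg>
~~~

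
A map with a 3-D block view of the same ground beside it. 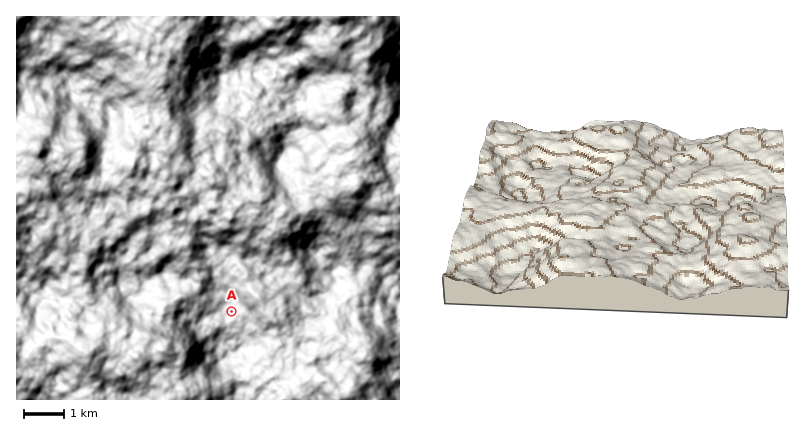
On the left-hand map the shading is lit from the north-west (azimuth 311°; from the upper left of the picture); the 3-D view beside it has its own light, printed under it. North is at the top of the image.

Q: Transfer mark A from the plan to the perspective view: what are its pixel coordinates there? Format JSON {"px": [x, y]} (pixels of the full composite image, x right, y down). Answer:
{"px": [712, 199]}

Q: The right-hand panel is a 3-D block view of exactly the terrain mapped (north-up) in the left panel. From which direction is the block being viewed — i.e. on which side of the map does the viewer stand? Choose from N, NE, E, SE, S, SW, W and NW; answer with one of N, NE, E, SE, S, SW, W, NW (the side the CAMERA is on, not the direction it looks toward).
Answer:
W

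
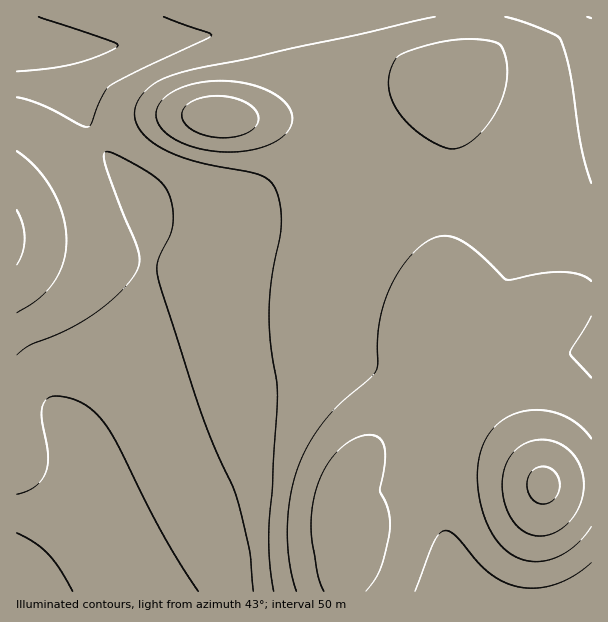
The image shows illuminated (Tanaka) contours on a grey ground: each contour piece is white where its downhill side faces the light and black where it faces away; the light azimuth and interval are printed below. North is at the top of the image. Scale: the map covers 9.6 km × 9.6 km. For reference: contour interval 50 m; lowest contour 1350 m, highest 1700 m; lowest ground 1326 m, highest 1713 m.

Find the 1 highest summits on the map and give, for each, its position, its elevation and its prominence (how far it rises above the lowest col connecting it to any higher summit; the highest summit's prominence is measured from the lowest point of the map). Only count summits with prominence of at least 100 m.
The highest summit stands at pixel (543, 485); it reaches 1713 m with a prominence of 387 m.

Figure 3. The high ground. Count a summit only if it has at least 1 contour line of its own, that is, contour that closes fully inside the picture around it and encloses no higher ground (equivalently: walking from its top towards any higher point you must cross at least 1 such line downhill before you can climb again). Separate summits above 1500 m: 3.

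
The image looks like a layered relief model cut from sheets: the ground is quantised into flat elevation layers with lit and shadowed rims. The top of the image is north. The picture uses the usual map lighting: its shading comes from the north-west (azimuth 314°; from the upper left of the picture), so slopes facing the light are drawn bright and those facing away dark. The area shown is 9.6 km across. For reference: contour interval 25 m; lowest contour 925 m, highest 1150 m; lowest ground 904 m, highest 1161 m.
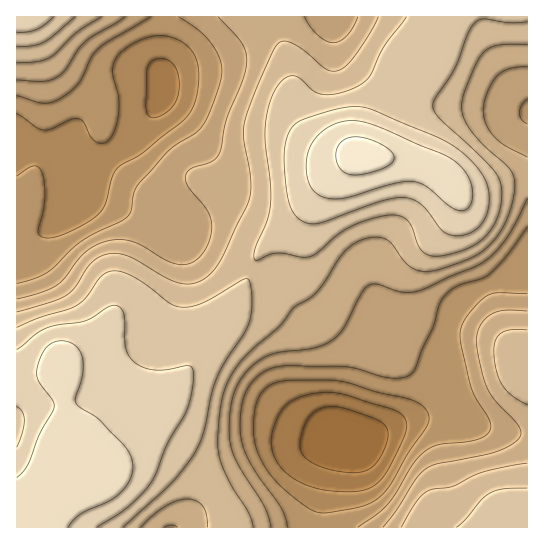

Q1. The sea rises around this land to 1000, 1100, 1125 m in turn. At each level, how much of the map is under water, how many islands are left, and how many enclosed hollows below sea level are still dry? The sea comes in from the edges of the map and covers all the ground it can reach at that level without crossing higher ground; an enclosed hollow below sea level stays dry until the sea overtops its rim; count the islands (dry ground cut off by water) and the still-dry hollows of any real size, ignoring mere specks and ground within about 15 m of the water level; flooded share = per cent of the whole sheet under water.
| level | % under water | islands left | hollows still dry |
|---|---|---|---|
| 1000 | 25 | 0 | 0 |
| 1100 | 82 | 1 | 0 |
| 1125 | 92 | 1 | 0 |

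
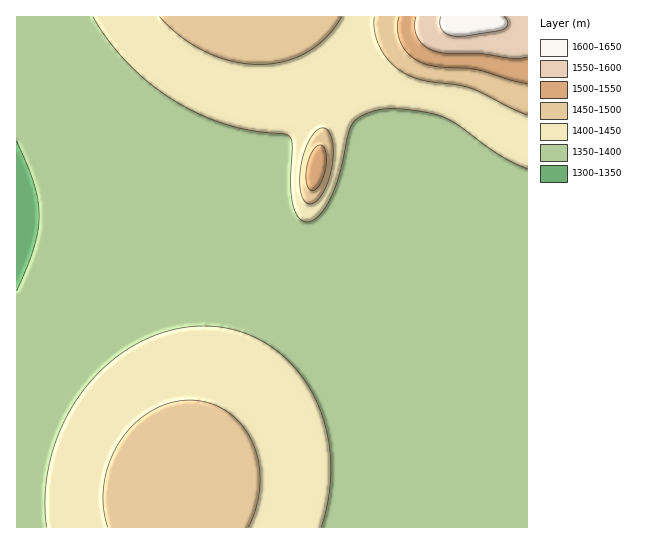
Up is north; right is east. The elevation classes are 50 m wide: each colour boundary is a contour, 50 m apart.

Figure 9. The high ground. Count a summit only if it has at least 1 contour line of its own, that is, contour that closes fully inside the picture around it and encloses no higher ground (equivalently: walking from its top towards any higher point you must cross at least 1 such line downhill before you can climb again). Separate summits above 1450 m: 1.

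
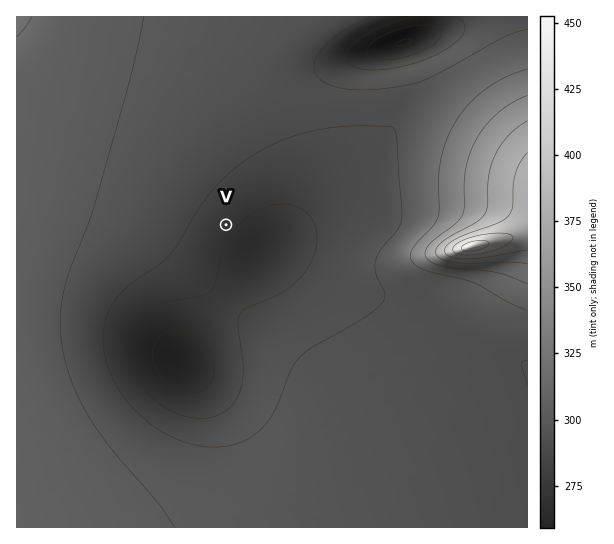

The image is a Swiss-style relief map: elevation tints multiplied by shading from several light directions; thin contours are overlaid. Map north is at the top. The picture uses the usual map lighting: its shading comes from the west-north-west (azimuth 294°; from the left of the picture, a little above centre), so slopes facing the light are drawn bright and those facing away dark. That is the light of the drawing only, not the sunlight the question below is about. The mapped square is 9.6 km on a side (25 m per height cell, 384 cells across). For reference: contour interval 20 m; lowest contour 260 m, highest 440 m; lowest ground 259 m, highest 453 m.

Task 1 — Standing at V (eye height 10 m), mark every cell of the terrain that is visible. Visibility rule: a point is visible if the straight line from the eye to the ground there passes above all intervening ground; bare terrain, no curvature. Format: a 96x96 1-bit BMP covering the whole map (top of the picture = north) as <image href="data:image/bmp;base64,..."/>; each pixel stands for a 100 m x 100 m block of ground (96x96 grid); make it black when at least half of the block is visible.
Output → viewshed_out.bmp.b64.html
<image width="96" height="96" href="data:image/bmp;base64,Qk2+BAAAAAAAAD4AAAAoAAAAYAAAAGAAAAABAAEAAAAAAIAEAAATCwAAEwsAAAIAAAAAAAAA////AAAAAAAAAAAAAAAAAAAAAAAAAAAAAAAAAAAAAAAAAAAAAAAAAAAAAAAAAAAA//AAAAAAAAAAAAAH//4AAAAAAAAAAAA///+AAAAAAAAAAAD////gAAAAAAAAAAP////wAAAAAAAAAAf////4AAAAAAAAAB/////8AAAAAAAAAD/////8AAAAAAAAAP/////+AAAAAAAAAf//////AAAAAAAAA///////AAAAAAAAB///////gAAAAAAAD///////gAAAAAAAH///////wAAAAAAAH///////wAAAAAAAP///////4AAAAAAAf///////4AAAAAAAf///////4AAAAAAA////////8AAAAAAB////////8AAAAAAB////////+AAAAAAD/////////AAAAAAD/////////gAAAAAH///4H////gAAAAAH///gB////wAAAAAH//+AA////4AAAAAP//8AAf///8AAAAAP//4AAf///+AAAAAP//wAAP////AAAAAP//gAAP////gAAAAP//gAAP////wAAAAP//AAAP////4AAAAf//AAAP////8AAAAf/+AAAP////8AAAAf/+AAAf////+AAAAP/+AAAf/////AA+AP/+AAA//////AD/gP/+AAA//////AD/wP/+AAB//////AH/4H/+AAD/////+AH/8H/+AAD/////8AD/8H/+AAH/////4AB/AD/+AAP/////4AAAAB//AAf/////8AAAAB//AB///////wAAAA//gD///////8AAAAP/wP////////AAAAH///////////wAAAA///////////8AAAAA//////////+AAAAAf//////////AAAAAP//////////wAAAAH//////////8AAAAH///////////AAAAD///////////8AAAB///////////8AAAB///////////8AAAA///////////8AAAAf//////////8AAAAP//////////8AAAAP//////////8AAAAH//////////8AAAAD//////////8AAAAB//////////8AAAAA//////////8AAAAAf/////////8AAAAAP/////////8AAAAAH/////////8AAAAAB/////////8AAAAAA/////////8AAAAAAf////////8AAAAAAH////////8AAAAAAD////////8AAAAAAA////////4AAAAAAAH///n///wAAAAAAAAAOAD///gAAAAAAAAAAAB///AAAAAAAAAAAAA//+AAAAAAAAAAAAAP/8AAAAAAAAAAAAAH/4AAAAAAAAAAAAAB/wAAAAAAAAAAAAAAeAAAAAAAAAAAAAAAAAAAAAAAAAAAAAAAAAAAAAAAAAAAAAAAAAAAAAAAAAAAAAAAAAAAAAAAAAAAAAAAAAAAAAAAAAAAAAAAAAAAAAAAAAAAAAAAAAAAAAAAAAAAAAAAAAAAAAAAAAAAAAAAAAAAAAAAAAAAAAAAAAAAAAAAAAAAAAAAAAA="/>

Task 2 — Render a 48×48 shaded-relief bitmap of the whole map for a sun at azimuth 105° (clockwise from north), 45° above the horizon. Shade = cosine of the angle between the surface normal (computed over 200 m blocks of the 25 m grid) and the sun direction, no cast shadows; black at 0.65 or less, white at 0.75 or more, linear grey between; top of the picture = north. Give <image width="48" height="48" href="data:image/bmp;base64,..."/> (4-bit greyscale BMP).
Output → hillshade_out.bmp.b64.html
<image width="48" height="48" href="data:image/bmp;base64,Qk32BAAAAAAAAHYAAAAoAAAAMAAAADAAAAABAAQAAAAAAIAEAAATCwAAEwsAABAAAAAAAAAAAAAAABEREQAiIiIAMzMzAERERABVVVUAZmZmAHd3dwCIiIgAmZmZAKqqqgC7u7sAzMzMAN3d3QDu7u4A////AJmZmZmZmZmZmZmZmZmZmZmZmZmZmZmZmZmZmZmZmZmZmZmZmZmZmZmZmZmZmZmZmZmZmZmZmZmZmZmZmZmZmZmZmZmZmZmZmZmZmZmZmZmZmZmZmZmZmZmZmZmZmZmZmZmZmZmZmZmZmZiIiIiZmZmZmZmZmZmZmZmZmZmZmZmZmYiIiIiJmZmZmZmZmZmZmZmZmZmZmZmZmIiIiIiImZmZmZmZmZmZmZmZmZmZmZmZiIh3eIiIiZmZmZmZmZmZmZmZmZmaqqqZiHd3d3iIiZmZmZmZmZmZmZmZmZmqqqqZh3Zmd3iIiJmZmZmZmZmZmZmZmZqqq6qph2ZmZneIiJmZmZmZmZmZmZmZmaqru7qph2VVZneIiImZmZmZmZmZmZmZmqq7zLuphmVVZneIiImZmZmZmZmZmZmZqqu8zMupdlVVVneIiIiZmZmZmZmZmZmZqrvM3cupdlVVZneIiIiJmZmZmZmZmZmaqrzN3cupdlVVZneIiIiImZmZmZmZmZmaq7zN3cupdmVWZneIiIiIiZmZmZmZmZmaq7zN3cuph2ZmZ3eIiIiIiJmZmZmZmZmqq7zN3cuph3dnd3d4iIiIiImZmYiIiJmqq7zMzMupmId3d3d3iIiIiIiZiIiIiJmqqrvMzLuqmYiId3d3eIiIiIiYiIiIiJmaqru7y7uqqZmIh3d3d3iIiImIiId3iJmaqqu7u7uqqqqZh3Znd3eIiImIiId3iJmaqqq7u7qqqqqph3Zmd3d3iIiJmZmIiJmZqqqqqqqru7u6mHZmZ3d3dmZniru6mZmZmqqqqqqru7u6qHdmZ3d3ZUIAJ8/+y5mZmaqqqqqru7y7qYdmZ3d3ZTEAADz/7ZmZmZmqqqqru7u7qYh3d3d3dlMQAABYqpmZmZmaqqqqu7u7uph3d3eId2VCEAATVpmZmZmZqqqqq7u7upmId3iIh2ZUQzMzRZmZmZmZmqqqqru7qpmIiIiIh3ZVRERERZmZmZmZmaqqqqqqqqmYiIiIh3ZVREREVZmZmZmZmZqqqqqqqqmZiIiIh3ZVRERERZmZmZmZmZmqqqqqqpmZmIiIh3ZVRERERZmZmZmZmZmaqqqqqpmZmYiIiHZVRERERJmZmZmZmZmZmqqqqZmZmZmYiHZlVERERJmZmZmZmZmZmZmZmZmZmZmZiHdlVERERZmZmZmZmZmZmZmZmZmZmZmZmIdmVUREVZmZmZmZmZmZmZmZmZmZmZmZmId2VVVFVZmZmZmZmZmZmZmZmZmZmZmZmYh2ZVVVVZmZmZmZmZmZmZmZmZmZmZiIiIh3ZmVVVZmZmZmZmZmZmZmZmZmZmYiHd4h3dmZmZpmZmZmZmZmZmZmZmZmqqph2VVZnd2ZmZomZmZmZmZmZmZmZmZqrvLuXUyNFVmd3d4iZmZmZmZmZmZmZmZmrze7bljESNFZ3d3iJmZmZmZmZmZmZmZmavO//64UhI0Vnd2eImZmZmZmZmZmZmZmZq83//9p1REVneFZ4mZmZmZmZmZmZmZmZmqvN7u25dmZ3iA=="/>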